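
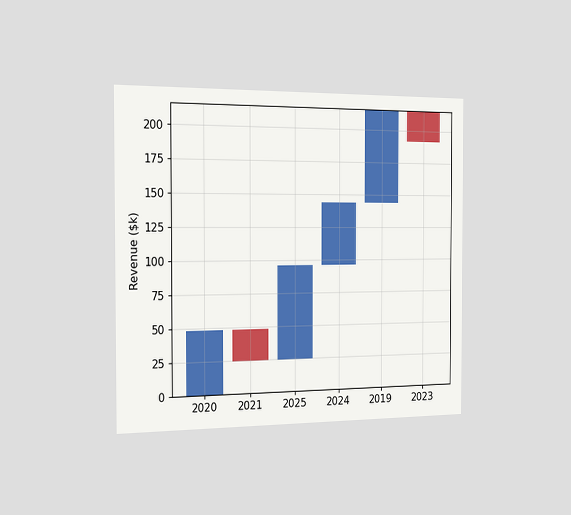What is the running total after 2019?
The chart is viewed slightly from the left. After 2019 the running total reaches $216k.

$216k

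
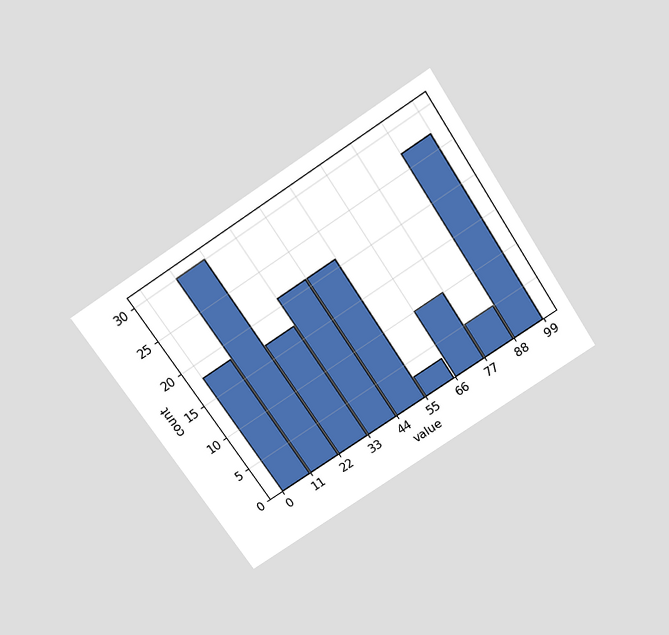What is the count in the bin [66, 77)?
10

The chart is tilted about 33° counter-clockwise and viewed slightly from above. The [66, 77) bin has height 10.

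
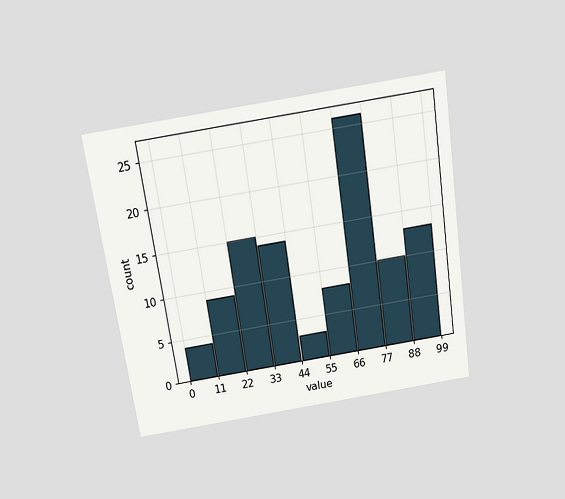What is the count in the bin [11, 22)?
The chart is tilted about 9° counter-clockwise and viewed slightly from above. The [11, 22) bin has height 9.

9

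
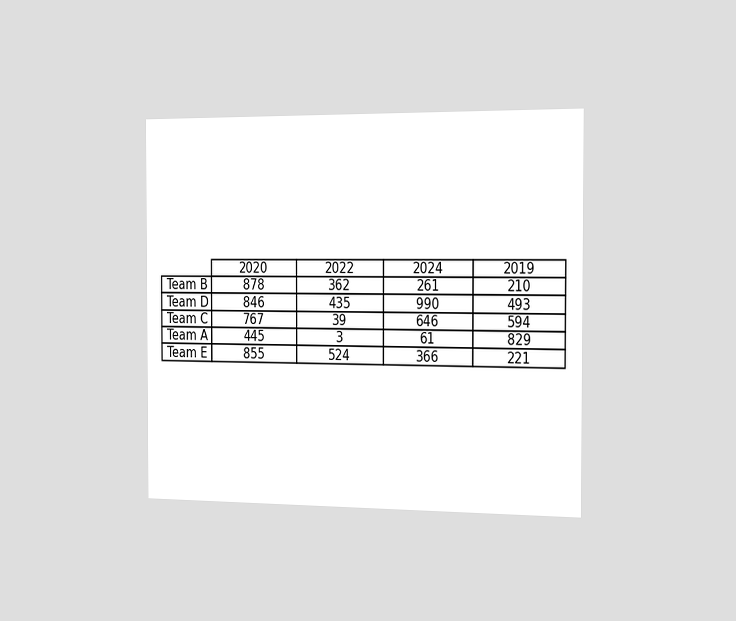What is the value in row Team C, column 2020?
767

The chart is viewed slightly from the right. The (Team C, 2020) cell reads 767.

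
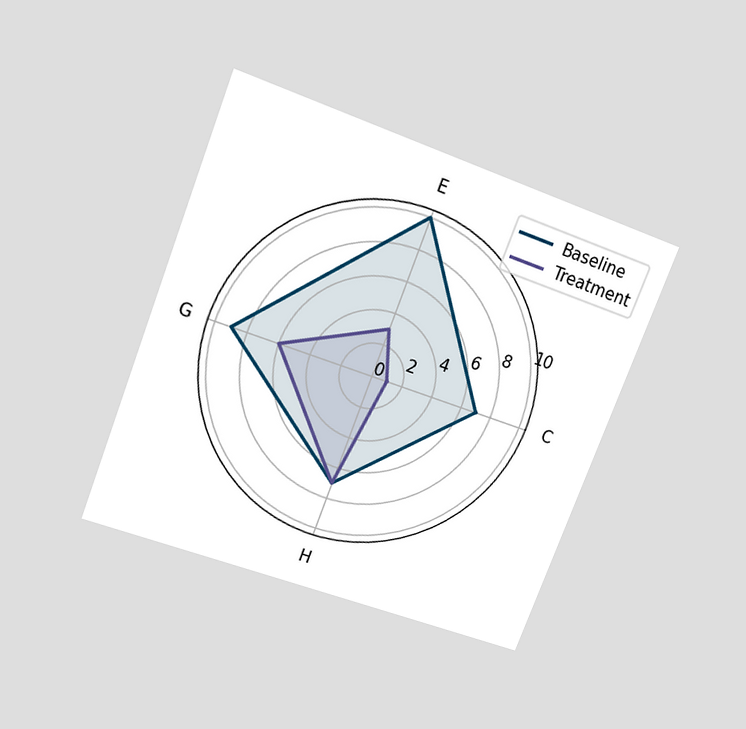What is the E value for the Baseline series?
10

The chart is tilted about 21° clockwise and viewed slightly from above. On the E axis, Baseline reaches 10.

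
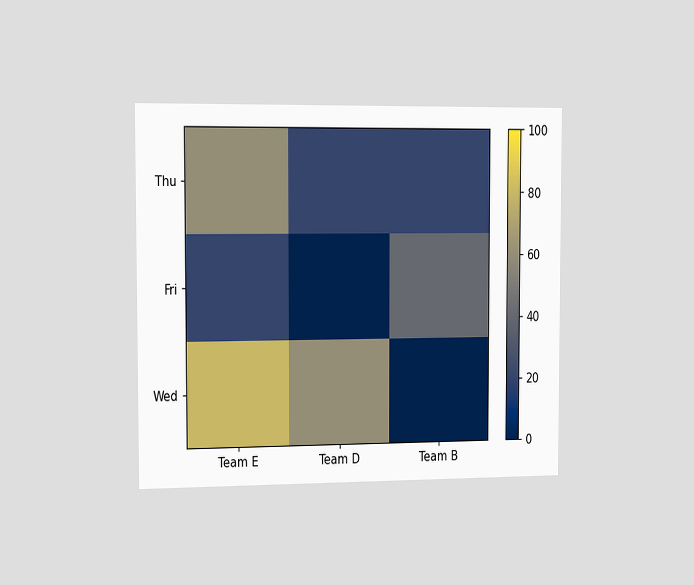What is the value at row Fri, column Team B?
40

The chart is viewed slightly from the left. Matching cell (Fri, Team B) against the colorbar gives 40.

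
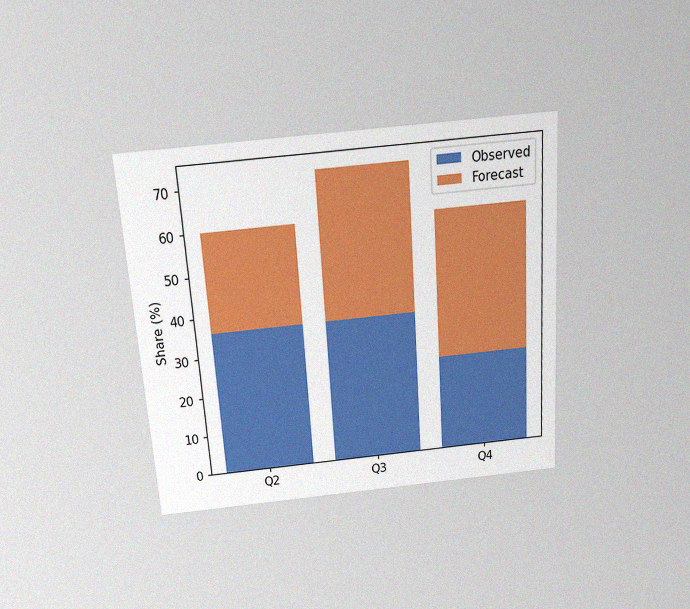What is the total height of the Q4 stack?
60%

The chart is tilted about 4° counter-clockwise and viewed slightly from above, with some photo noise. The Q4 stack's top reaches 60% on the y-axis.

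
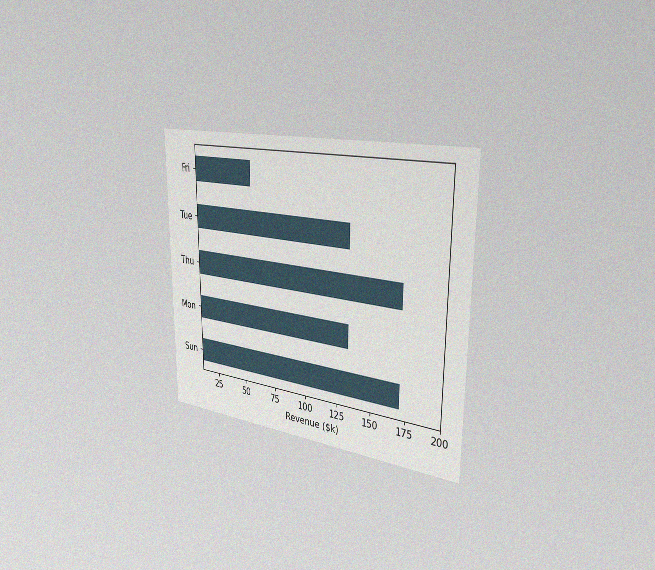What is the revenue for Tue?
$133k

The chart is viewed slightly from the right, with some photo noise. Reading along the chart's x-axis, the Tue bar reaches $133k.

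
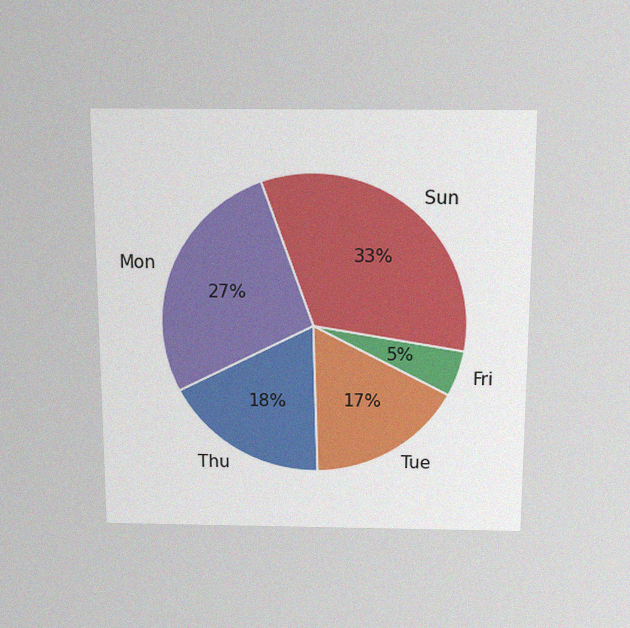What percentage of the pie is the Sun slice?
33%

The chart is viewed slightly from above, with some photo noise. The Sun slice takes up 33% of the pie.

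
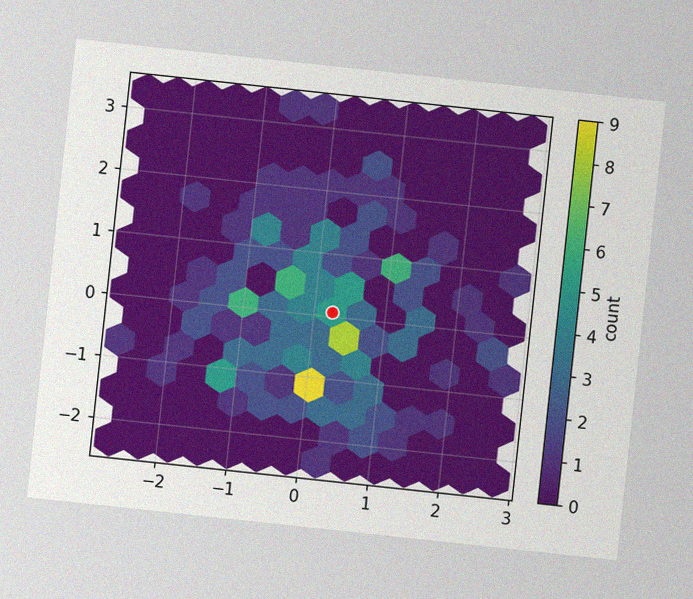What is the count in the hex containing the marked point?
5

The chart is tilted about 6° clockwise, with some photo noise. The marked hex reads 5 on the colorbar.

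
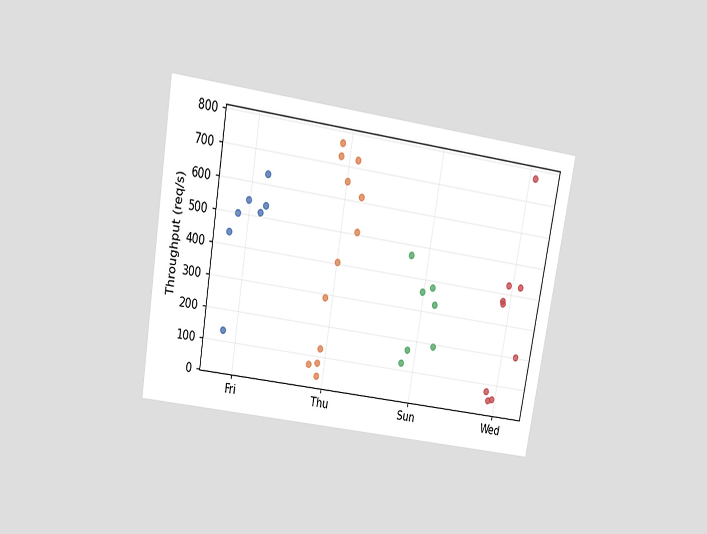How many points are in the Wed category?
The chart is tilted about 10° clockwise and viewed slightly from above. Counting the markers in the Wed column gives 9.

9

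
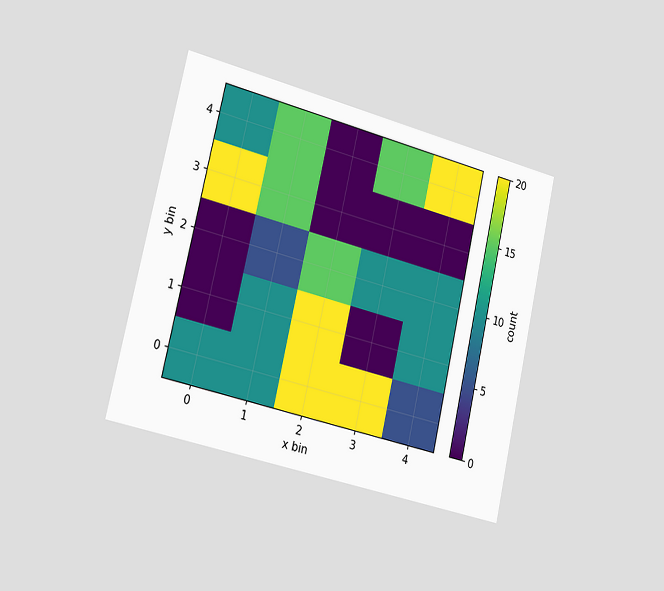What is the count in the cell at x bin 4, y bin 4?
20

The chart is tilted about 13° clockwise and viewed slightly from the left. Matching the cell (4, 4) against the colorbar gives 20.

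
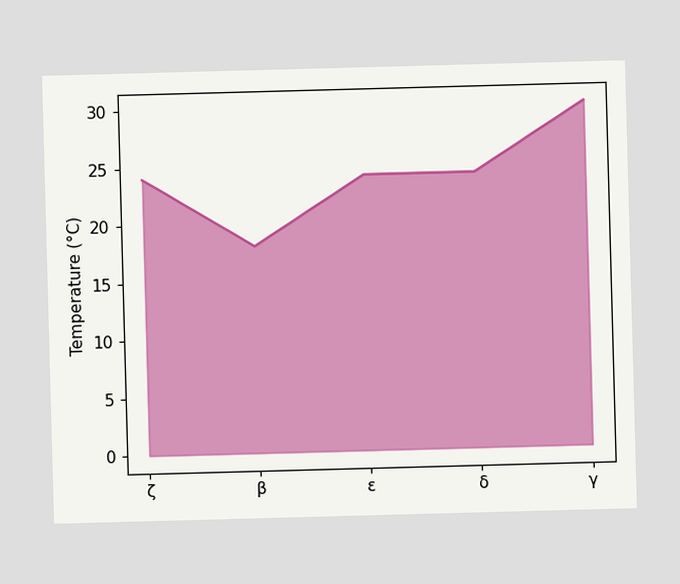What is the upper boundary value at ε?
24°C

At ε the upper boundary is at 24°C.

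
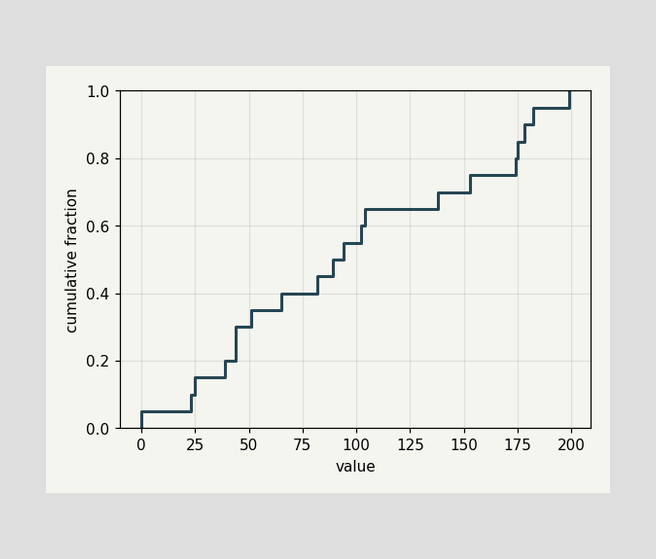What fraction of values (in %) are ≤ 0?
5%

At x=0 the ECDF step is at 5%.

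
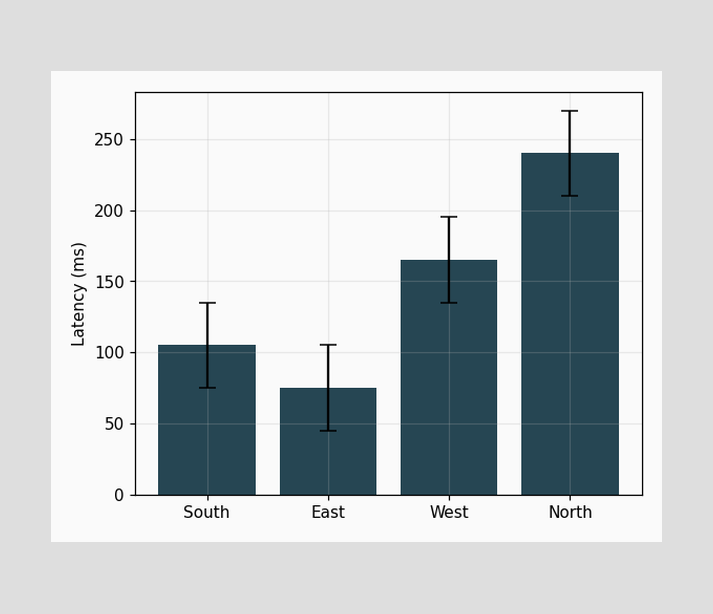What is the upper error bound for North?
270ms

The North bar's upper whisker reaches 270ms.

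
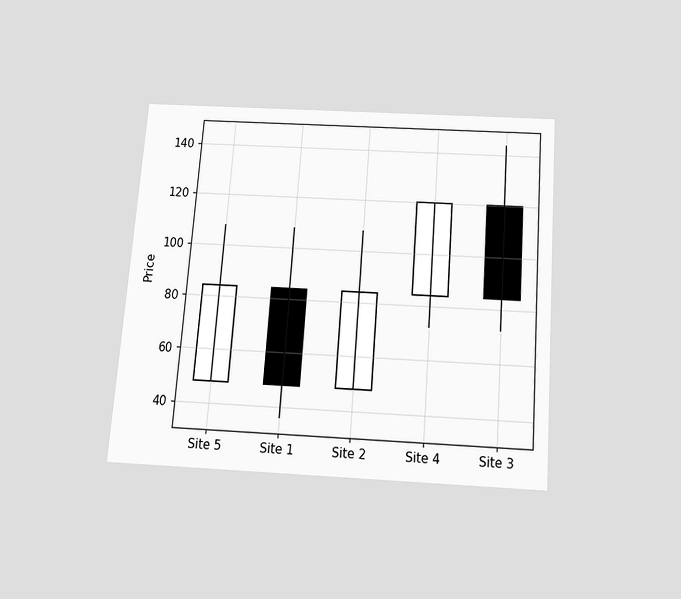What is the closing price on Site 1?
48

The chart is tilted about 4° clockwise and viewed slightly from below. The Site 1 candle closes at 48.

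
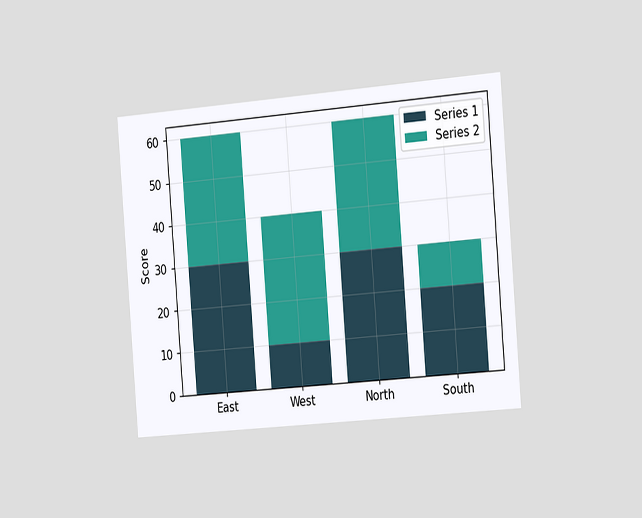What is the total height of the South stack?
30

The chart is tilted about 5° counter-clockwise and viewed slightly from the right. The South stack's top reaches 30 on the y-axis.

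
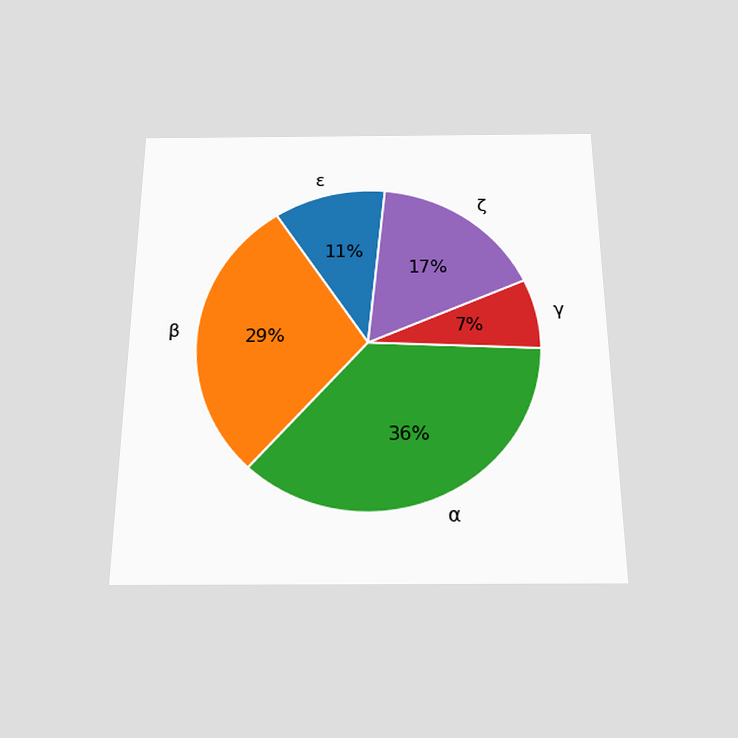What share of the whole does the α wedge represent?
The chart is viewed slightly from below. The α slice takes up 36% of the pie.

36%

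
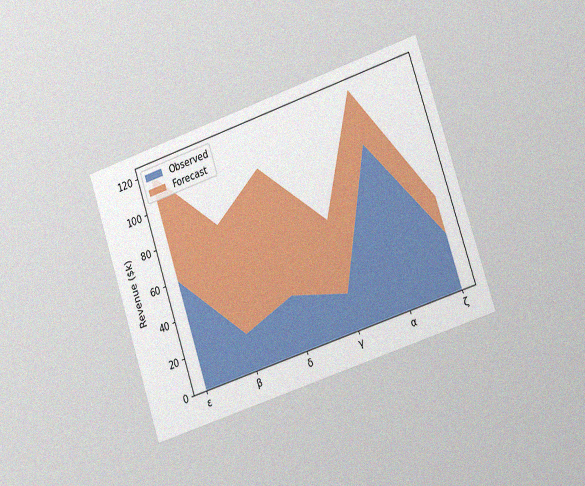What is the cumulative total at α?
The chart is tilted about 18° counter-clockwise and viewed slightly from the right, with some photo noise. The stacked total at α reaches $120k.

$120k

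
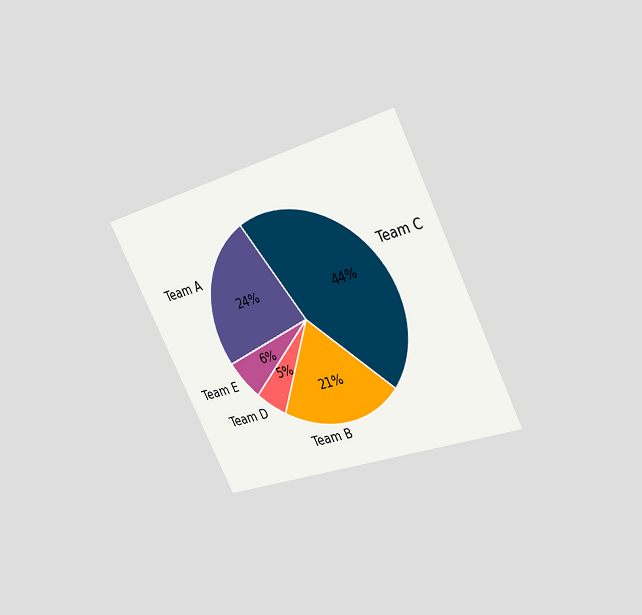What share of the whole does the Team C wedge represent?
44%

The chart is tilted about 27° counter-clockwise and viewed at a slight angle. The Team C slice takes up 44% of the pie.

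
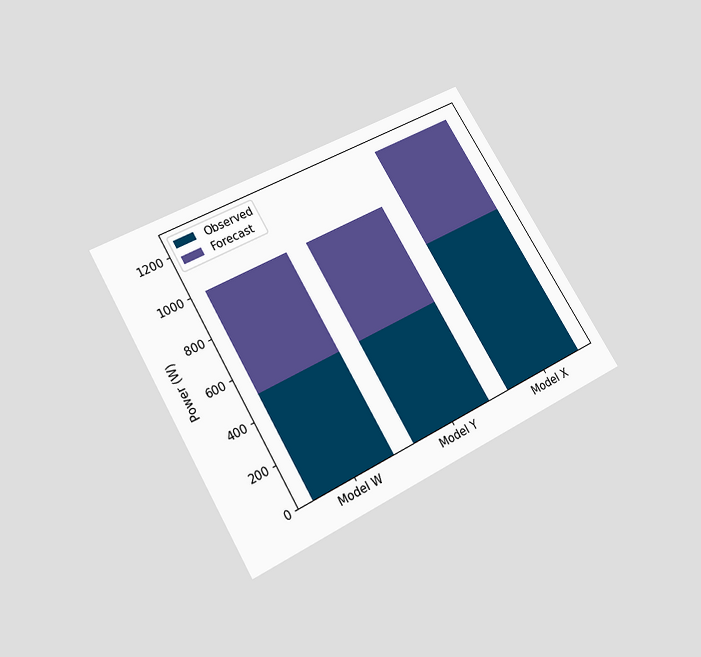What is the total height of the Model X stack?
The chart is tilted about 30° counter-clockwise and viewed slightly from below. The Model X stack's top reaches 1250W on the y-axis.

1250W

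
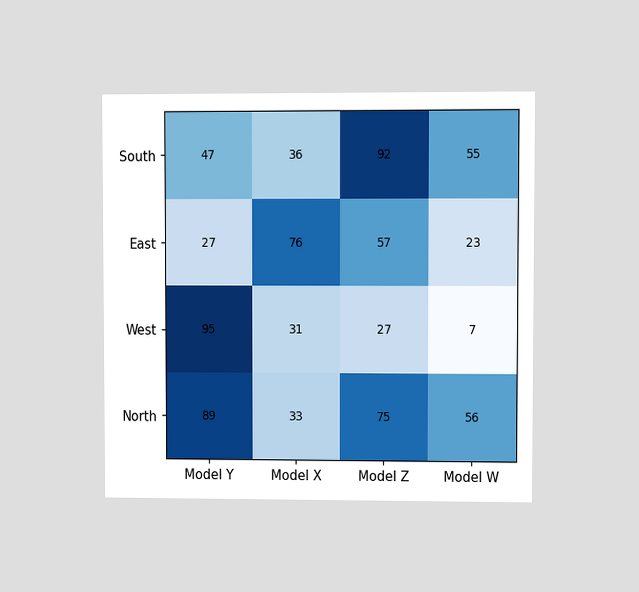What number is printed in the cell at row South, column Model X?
The chart is viewed at a slight angle. The (South, Model X) cell reads 36.

36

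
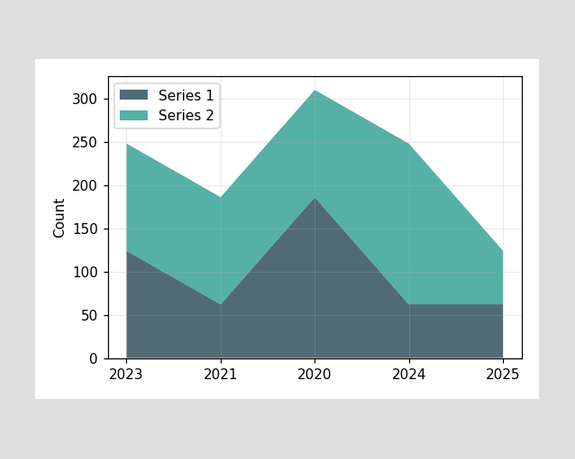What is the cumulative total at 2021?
The stacked total at 2021 reaches 186.

186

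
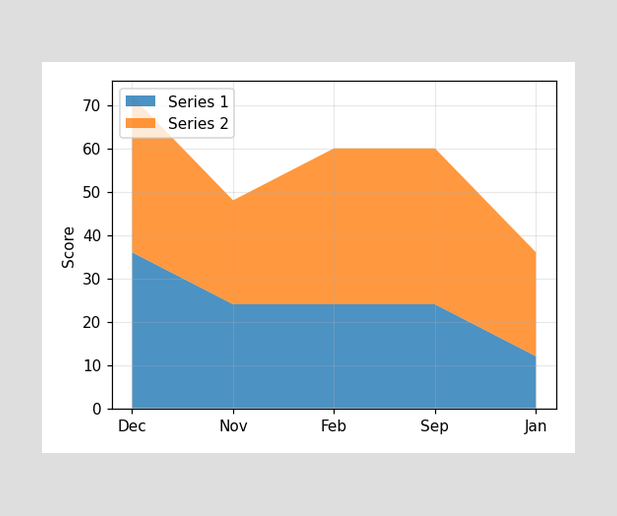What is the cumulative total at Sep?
60

The stacked total at Sep reaches 60.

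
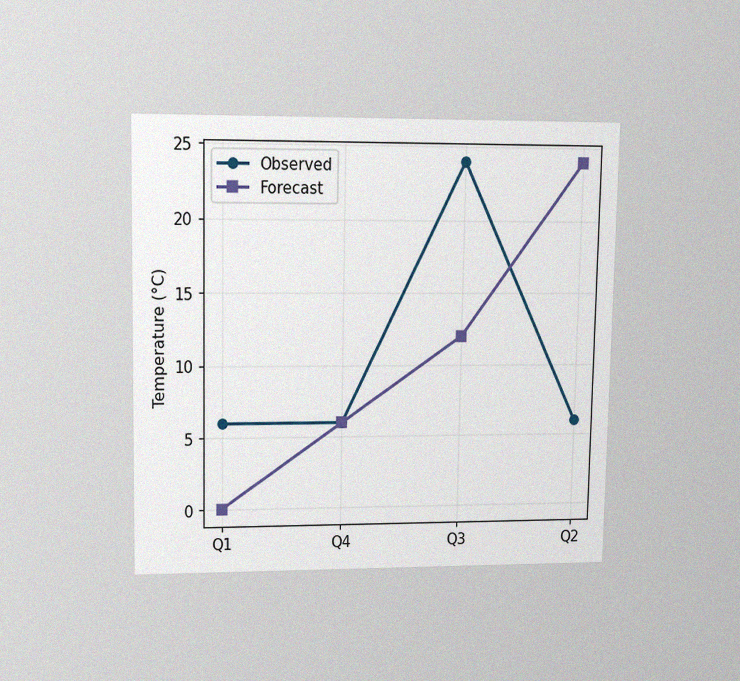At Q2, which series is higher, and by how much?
The chart is viewed at a slight angle, with some photo noise. At Q2, Forecast sits above the other line by 18°C.

Forecast, by 18°C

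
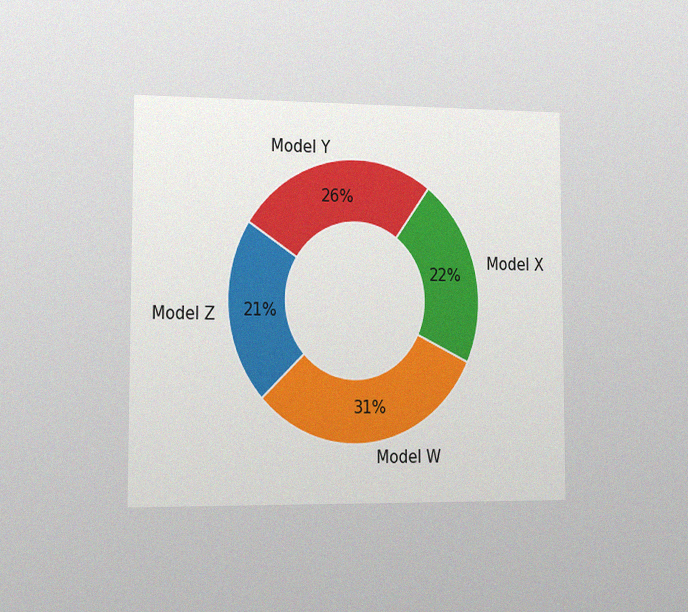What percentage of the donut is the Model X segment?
22%

The chart is viewed slightly from the left, with some photo noise. The Model X segment takes up 22% of the ring.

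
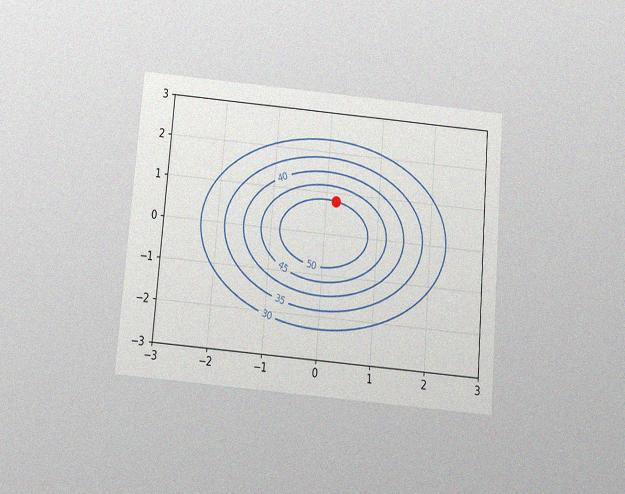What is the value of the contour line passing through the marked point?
50

The chart is tilted about 5° clockwise and viewed slightly from below, with some photo noise. The marked point sits on the contour labelled 50.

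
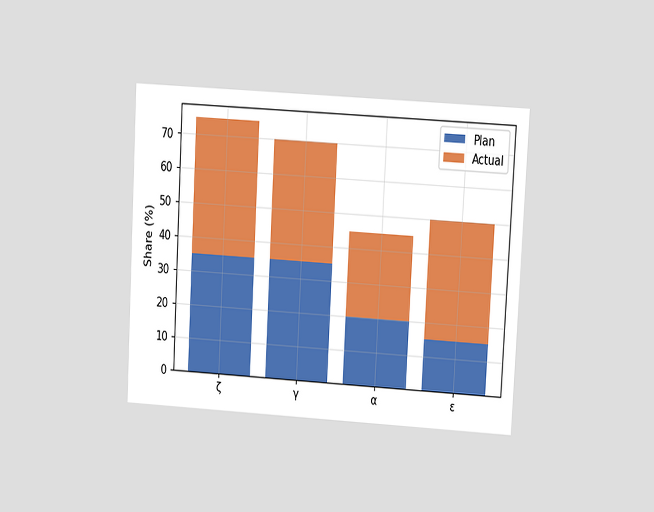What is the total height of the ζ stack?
The chart is tilted about 3° clockwise and viewed at a slight angle. The ζ stack's top reaches 75% on the y-axis.

75%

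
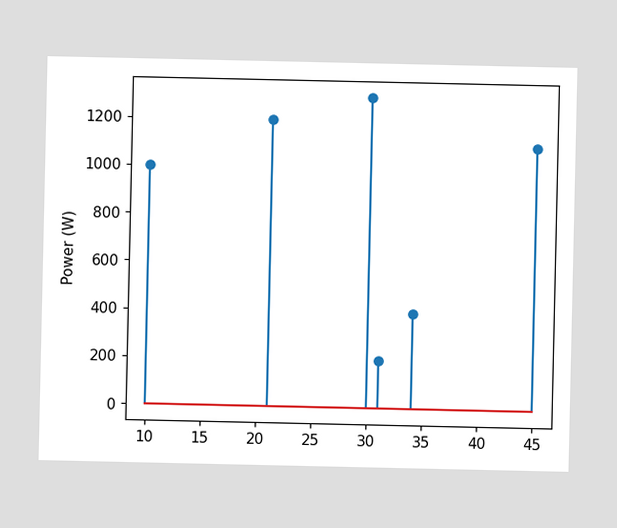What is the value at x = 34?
The stem at x=34 reaches 400W.

400W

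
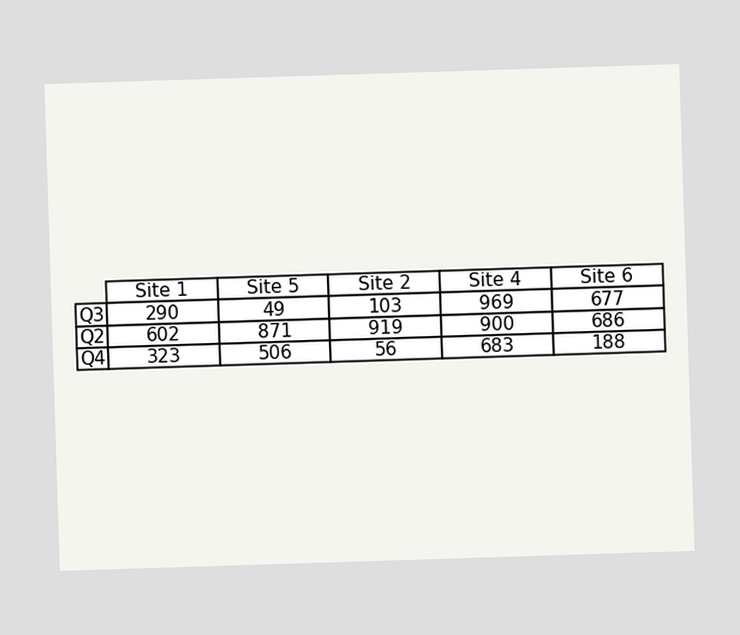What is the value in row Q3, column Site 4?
969

The (Q3, Site 4) cell reads 969.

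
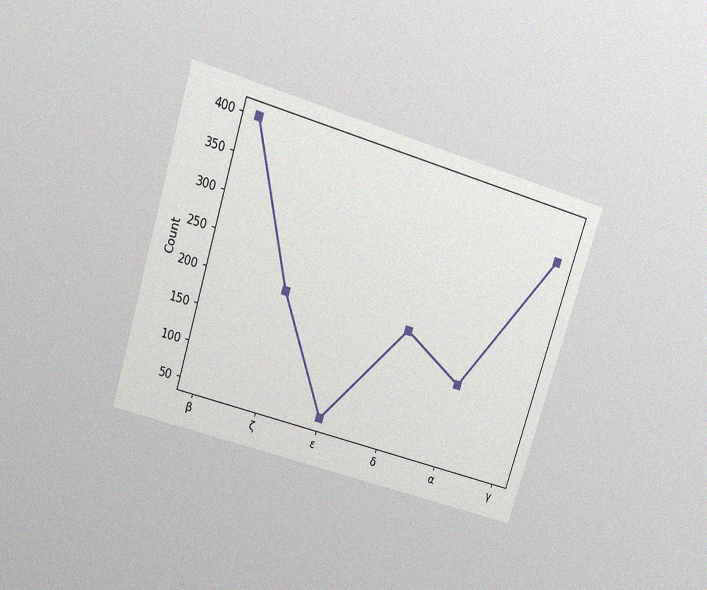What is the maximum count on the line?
400

The chart is tilted about 17° clockwise and viewed slightly from above, with some photo noise. The highest point is at β, and reading across to the y-axis gives 400.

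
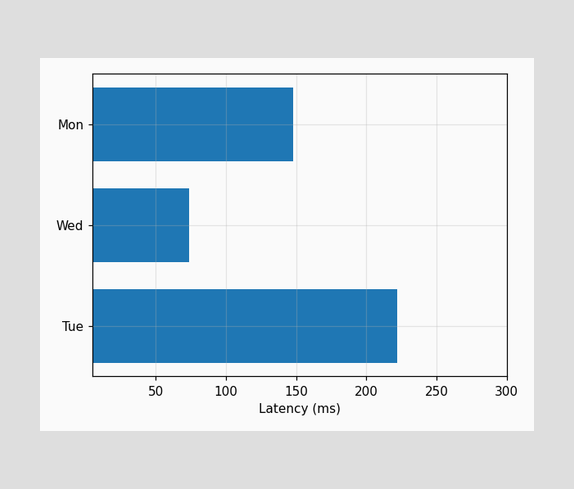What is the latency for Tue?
222ms

Reading along the chart's x-axis, the Tue bar reaches 222ms.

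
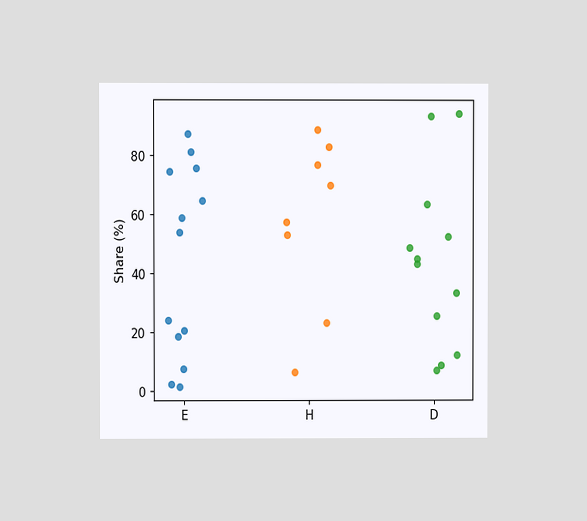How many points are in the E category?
13

The chart is viewed at a slight angle. Counting the markers in the E column gives 13.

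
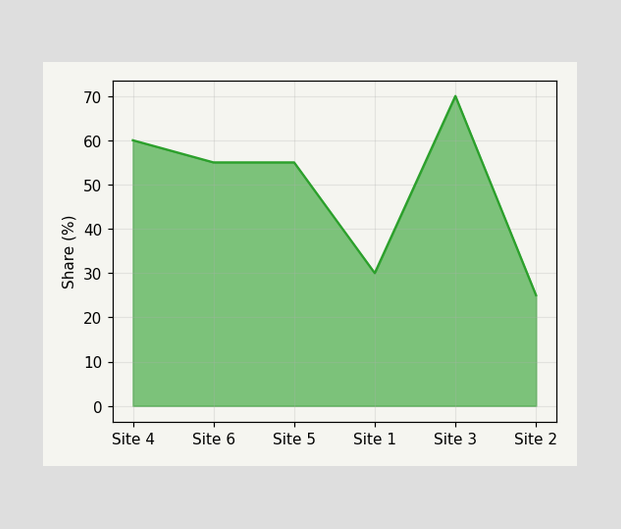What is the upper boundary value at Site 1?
At Site 1 the upper boundary is at 30%.

30%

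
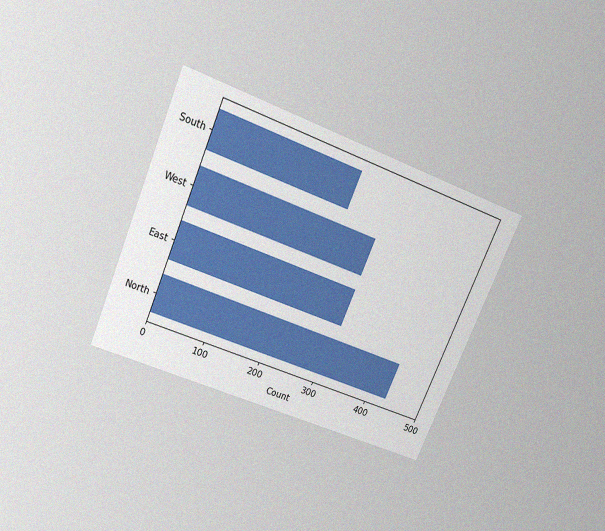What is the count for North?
The chart is tilted about 23° clockwise and viewed slightly from above, with some photo noise. Reading along the chart's x-axis, the North bar reaches 434.

434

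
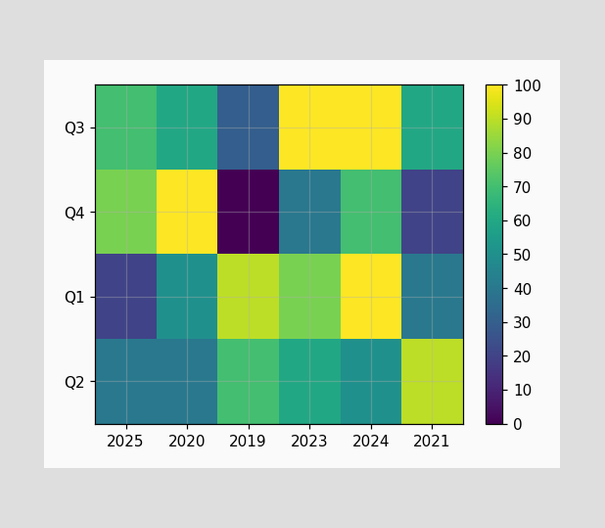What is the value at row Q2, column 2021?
90

Matching cell (Q2, 2021) against the colorbar gives 90.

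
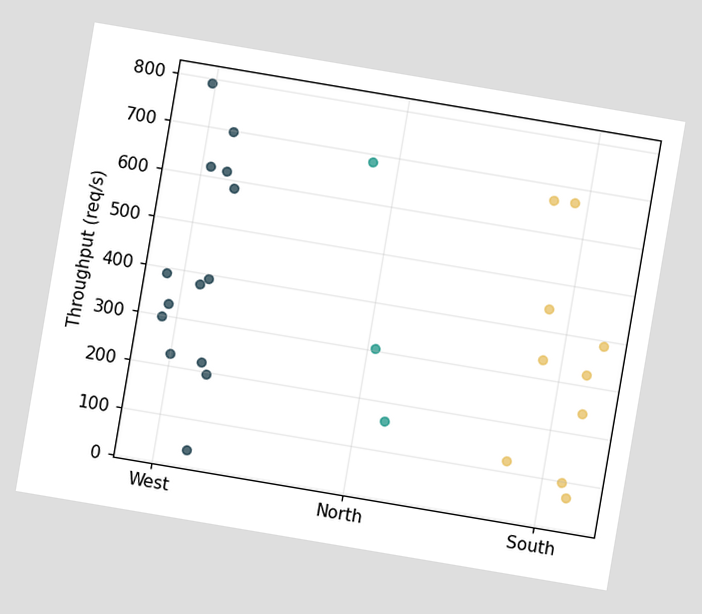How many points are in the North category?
The chart is tilted about 10° clockwise. Counting the markers in the North column gives 3.

3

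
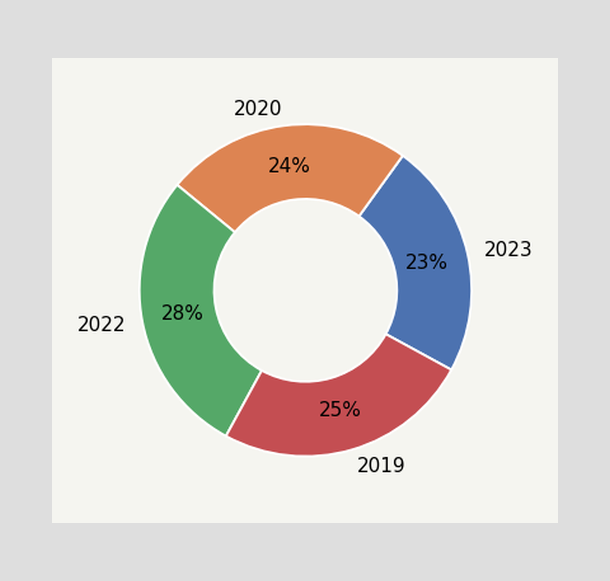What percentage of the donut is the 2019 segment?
25%

The 2019 segment takes up 25% of the ring.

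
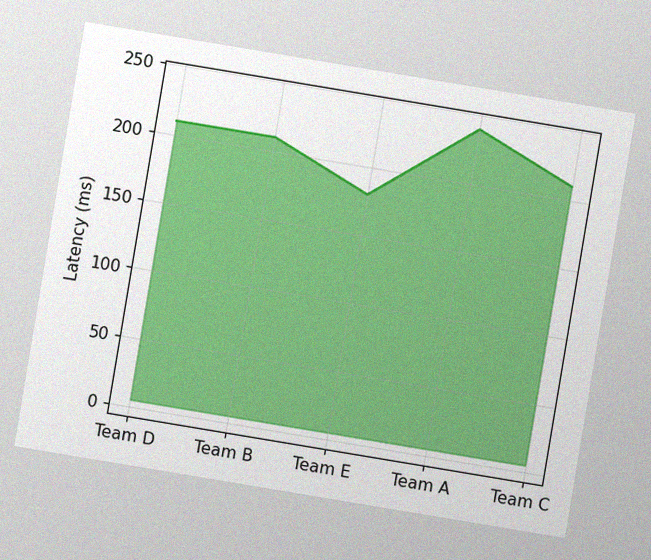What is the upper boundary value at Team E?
The chart is tilted about 9° clockwise, with some photo noise. At Team E the upper boundary is at 180ms.

180ms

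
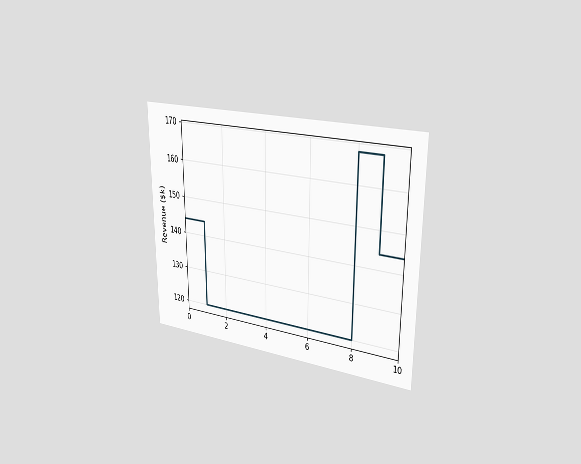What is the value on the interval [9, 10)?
The chart is viewed slightly from the right. On [9, 10) the step sits at $144k.

$144k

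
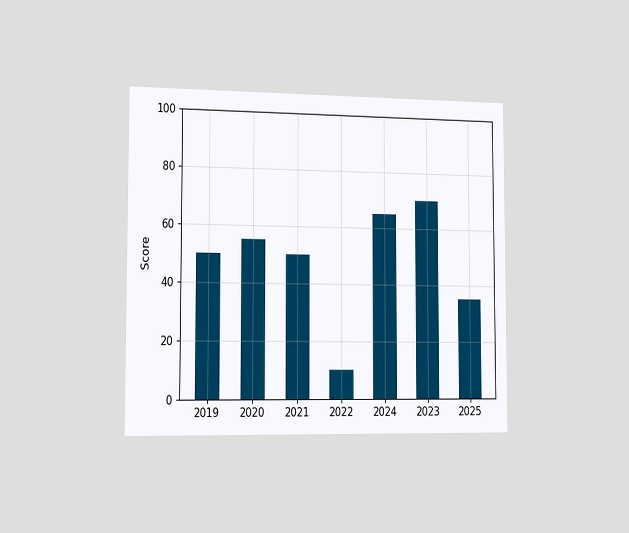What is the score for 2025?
35

The chart is viewed slightly from the left. Reading along the chart's y-axis, the 2025 bar reaches 35.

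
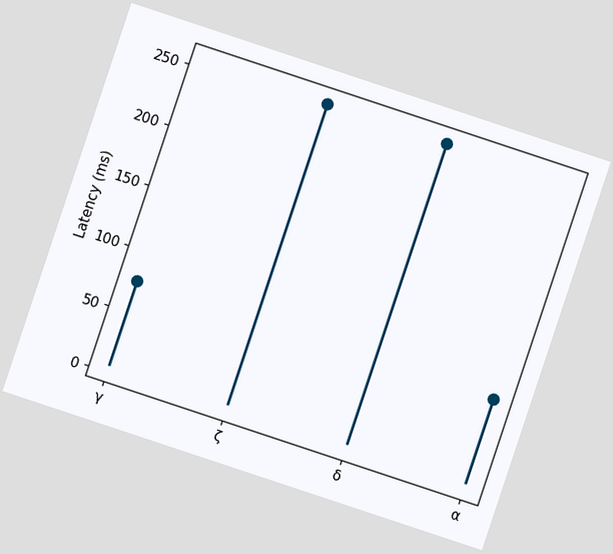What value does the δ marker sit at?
255ms

The chart is tilted about 18° clockwise. The δ marker sits at 255ms.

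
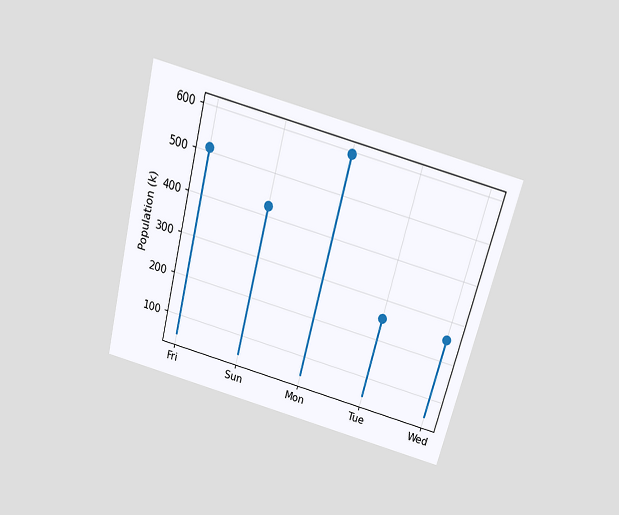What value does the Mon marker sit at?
The chart is tilted about 15° clockwise and viewed slightly from above. The Mon marker sits at 595k.

595k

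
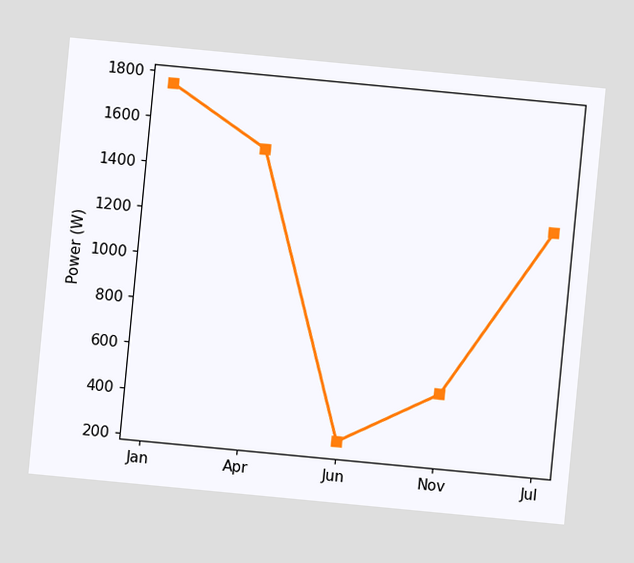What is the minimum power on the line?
250W

The chart is tilted about 5° clockwise. The lowest point is at Jun, and reading across to the y-axis gives 250W.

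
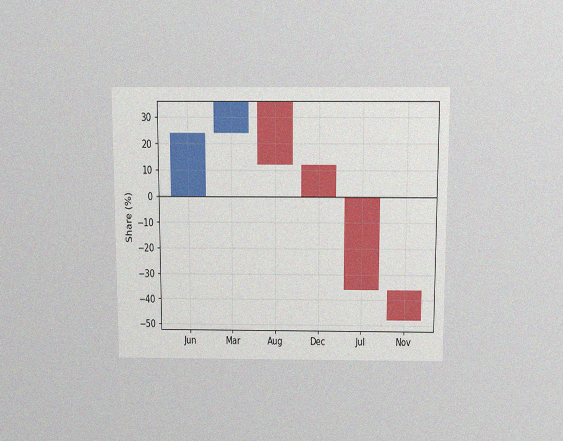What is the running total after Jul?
The chart is viewed slightly from above, with some photo noise. After Jul the running total reaches -36%.

-36%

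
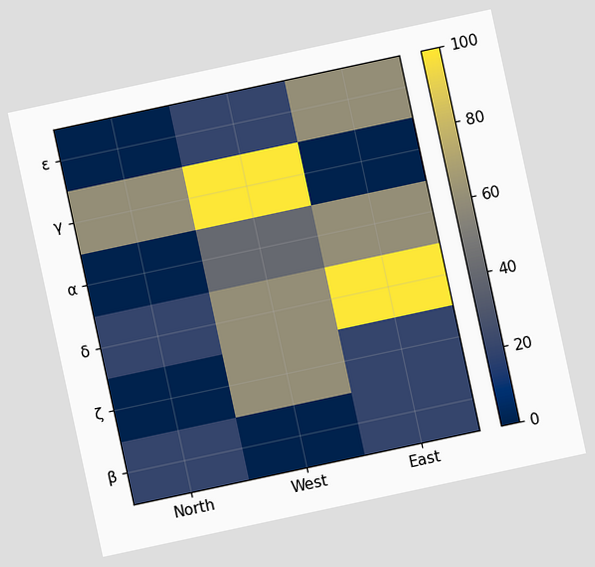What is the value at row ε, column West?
The chart is tilted about 12° counter-clockwise. Matching cell (ε, West) against the colorbar gives 20.

20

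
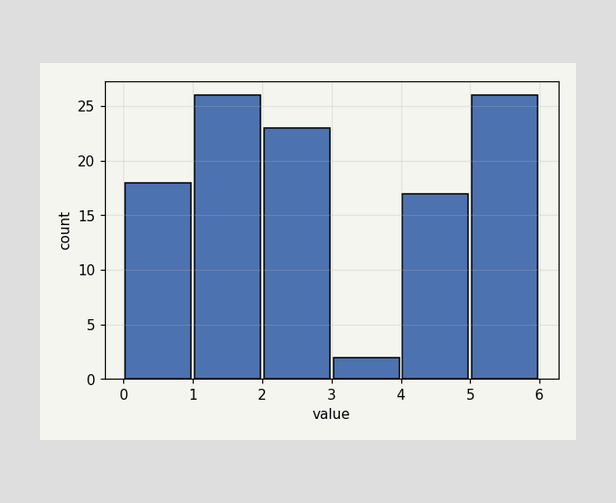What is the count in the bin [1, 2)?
The [1, 2) bin has height 26.

26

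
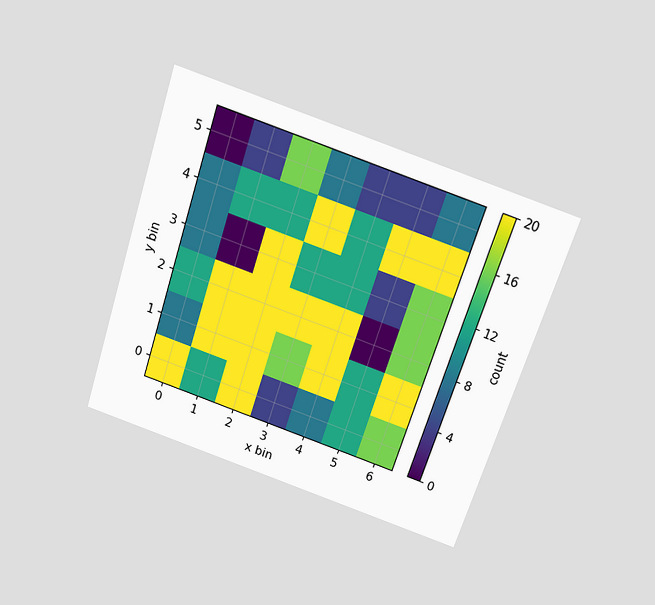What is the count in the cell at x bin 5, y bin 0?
The chart is tilted about 18° clockwise and viewed slightly from above. Matching the cell (5, 0) against the colorbar gives 12.

12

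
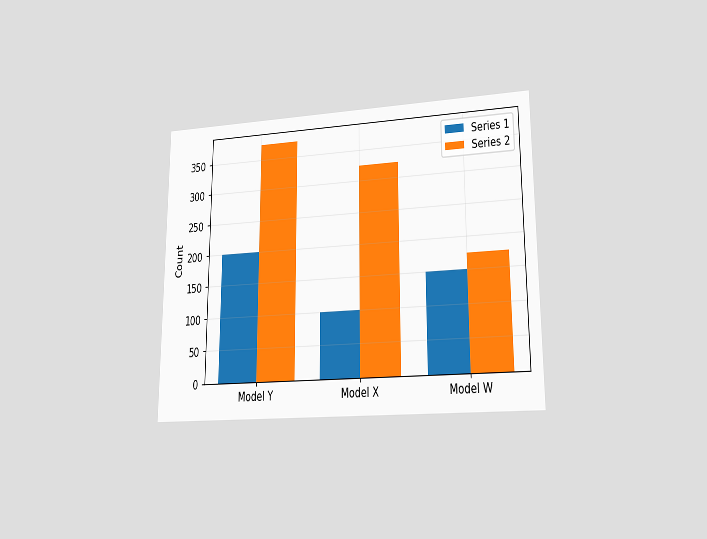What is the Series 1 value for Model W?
The chart is viewed at a slight angle. The Series 1 bar at Model W reaches 150 on the y-axis.

150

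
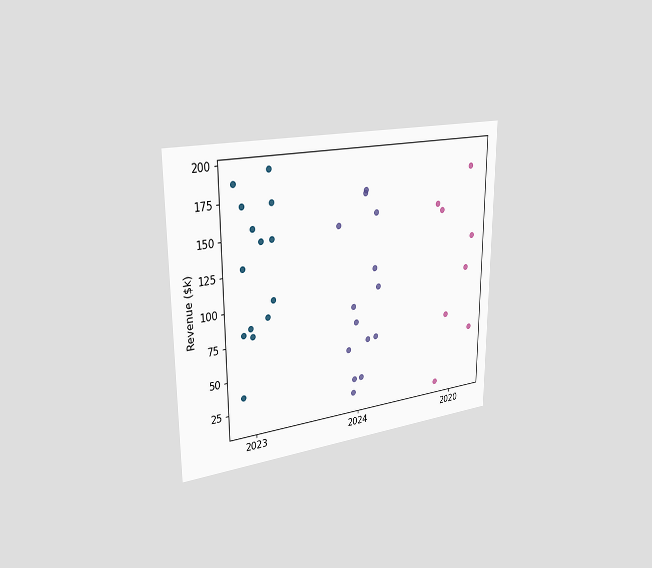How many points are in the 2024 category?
14

The chart is viewed slightly from the left. Counting the markers in the 2024 column gives 14.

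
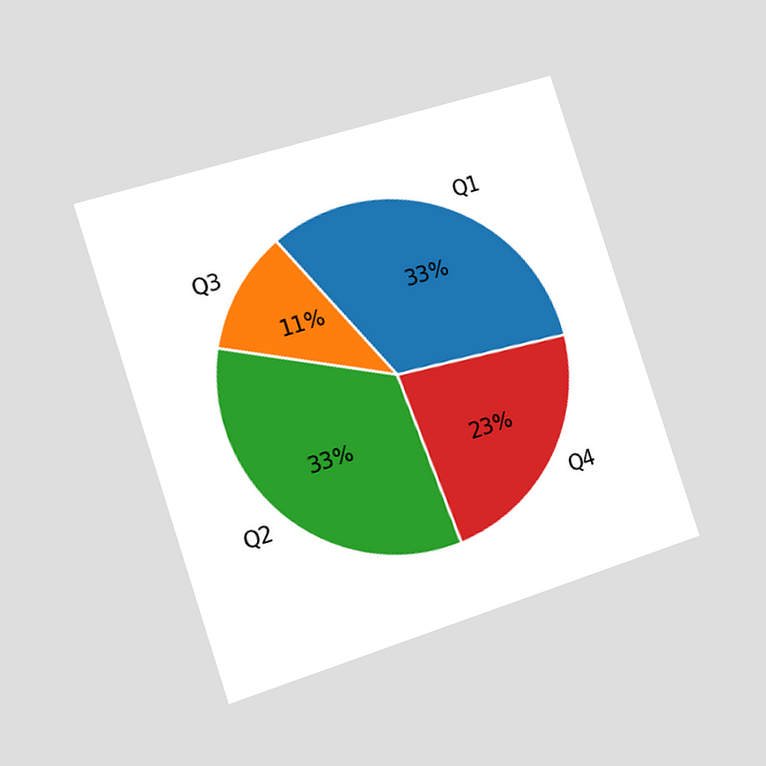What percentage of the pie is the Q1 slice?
33%

The chart is tilted about 18° counter-clockwise and viewed slightly from the left. The Q1 slice takes up 33% of the pie.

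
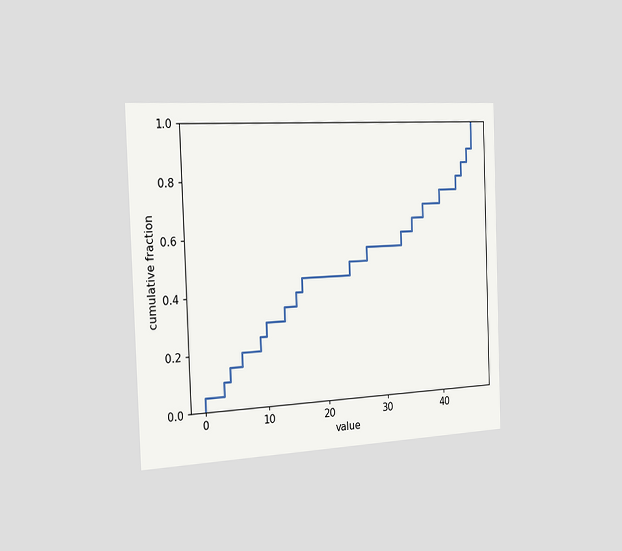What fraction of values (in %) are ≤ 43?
The chart is tilted about 2° counter-clockwise and viewed slightly from the left. At x=43 the ECDF step is at 80%.

80%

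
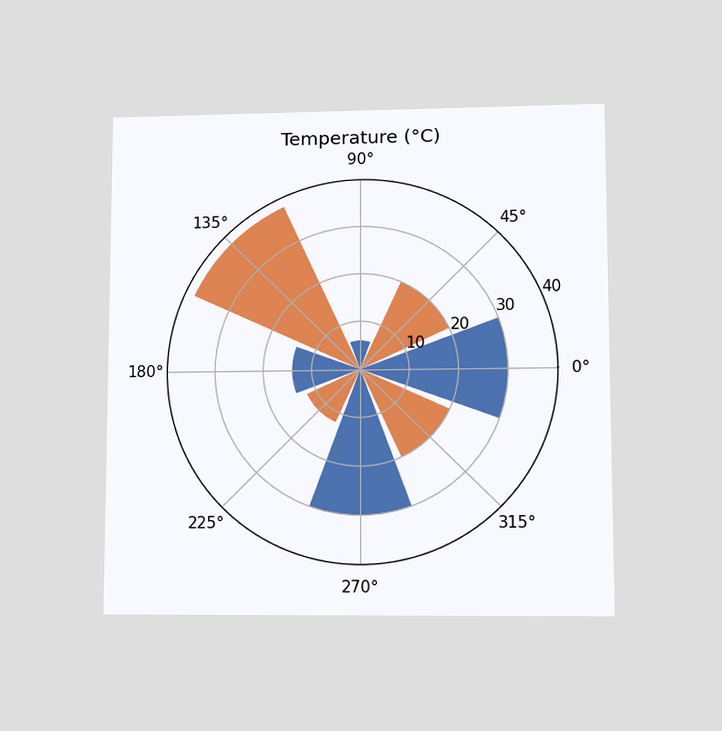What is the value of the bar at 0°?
30°C

The chart is viewed at a slight angle. The bar at 0° reaches 30°C on the radial axis.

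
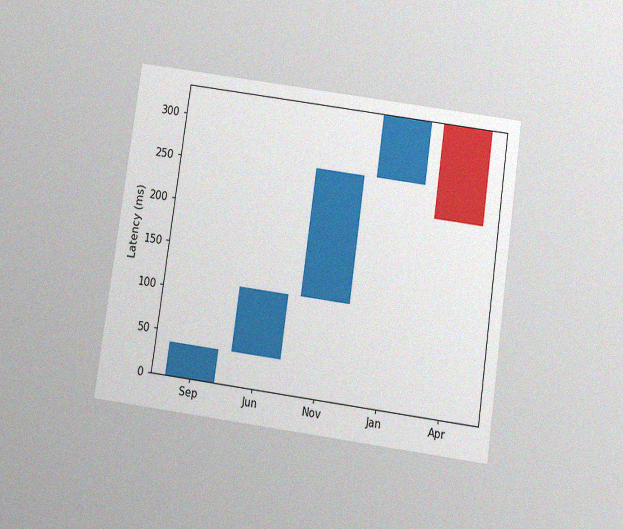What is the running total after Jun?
111ms

The chart is tilted about 8° clockwise and viewed slightly from below, with some photo noise. After Jun the running total reaches 111ms.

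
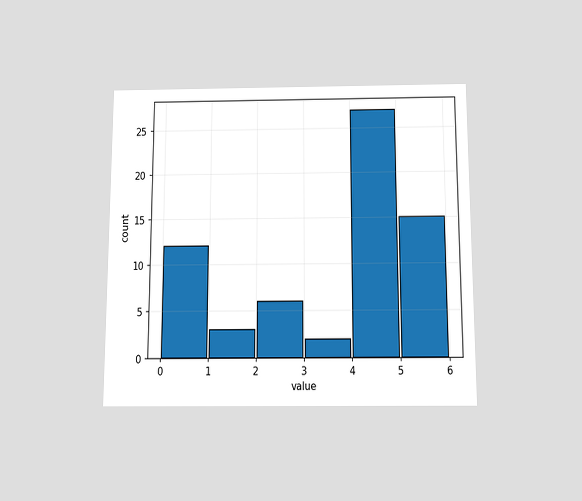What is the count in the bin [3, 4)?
2

The chart is viewed slightly from below. The [3, 4) bin has height 2.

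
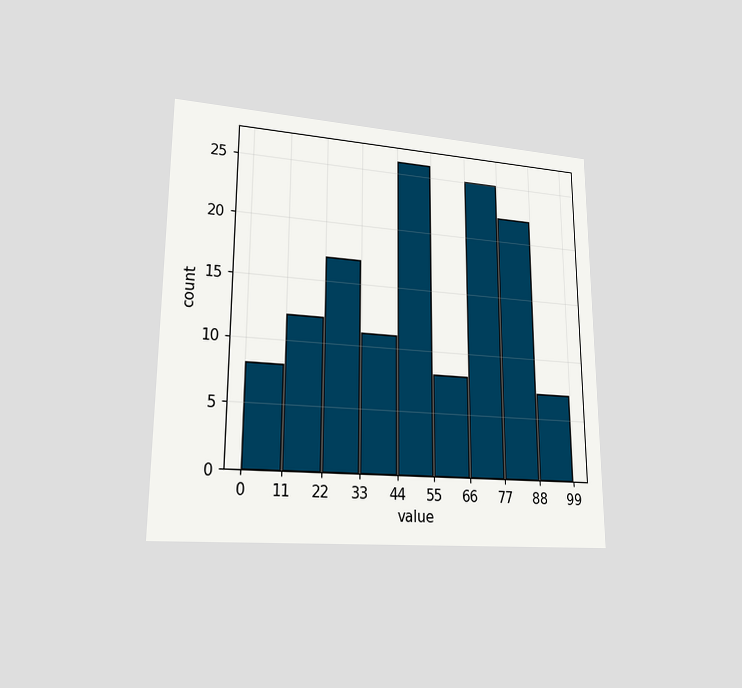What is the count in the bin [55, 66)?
The chart is viewed at a slight angle. The [55, 66) bin has height 8.

8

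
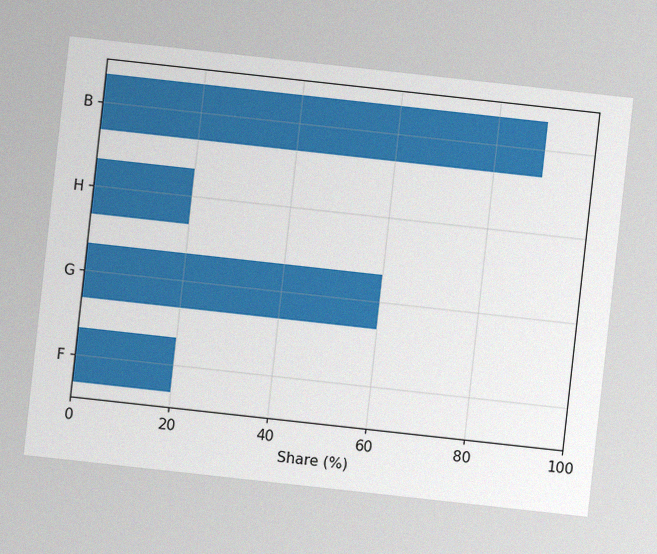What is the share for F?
20%

The chart is tilted about 6° clockwise, with some photo noise. Reading along the chart's x-axis, the F bar reaches 20%.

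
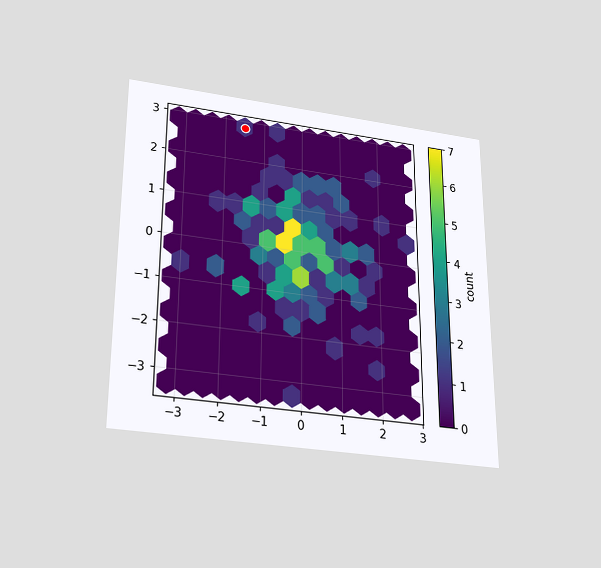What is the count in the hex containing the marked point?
1

The chart is viewed slightly from below. The marked hex reads 1 on the colorbar.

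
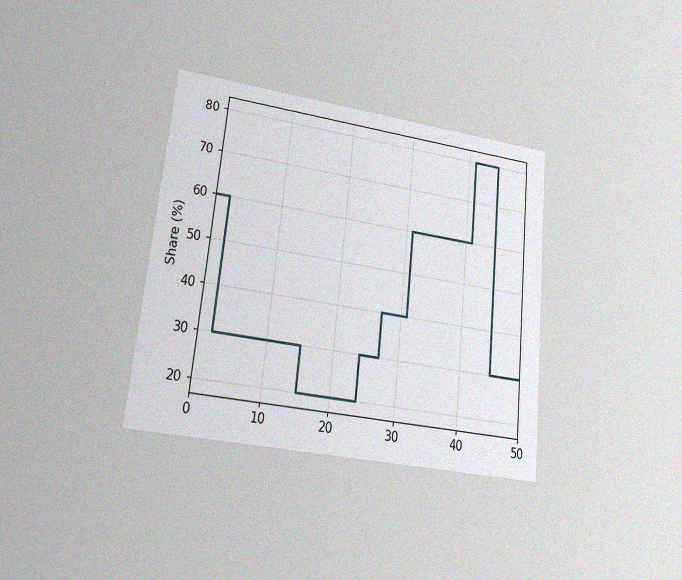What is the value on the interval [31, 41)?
The chart is tilted about 6° clockwise and viewed at a slight angle, with some photo noise. On [31, 41) the step sits at 60%.

60%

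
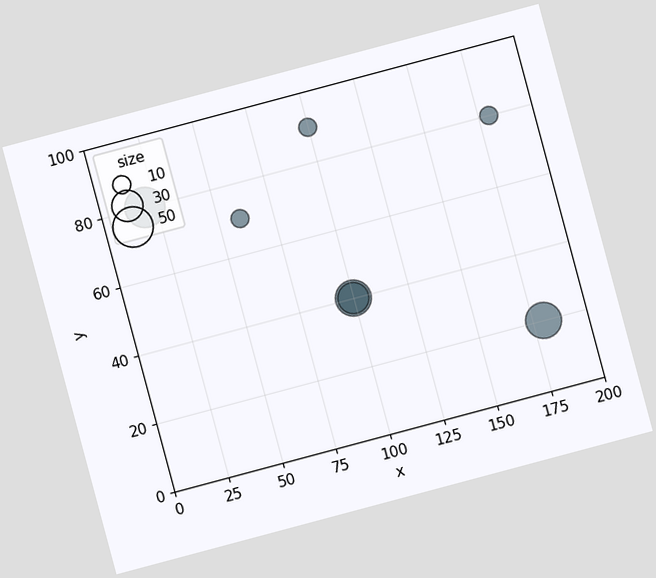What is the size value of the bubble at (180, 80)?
The chart is tilted about 15° counter-clockwise. Matching the bubble at (180, 80) against the size legend gives 10.

10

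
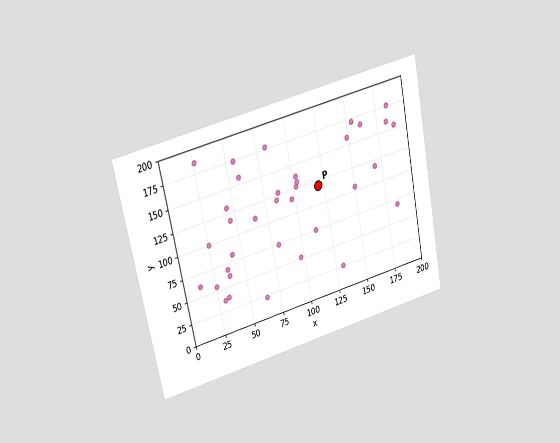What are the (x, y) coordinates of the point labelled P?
The chart is tilted about 11° counter-clockwise and viewed at a slight angle. Following the gridlines from P to each axis, P sits at (120, 120).

(120, 120)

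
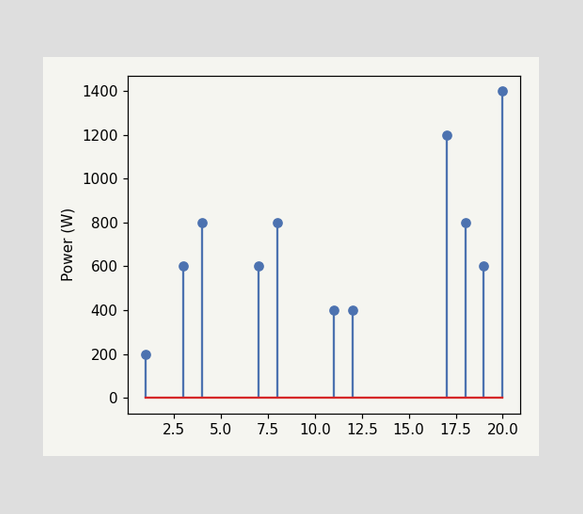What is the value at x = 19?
600W

The stem at x=19 reaches 600W.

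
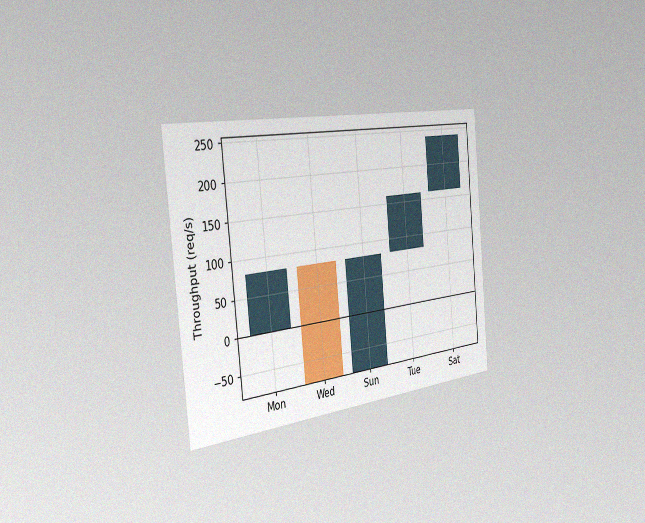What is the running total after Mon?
80req/s

The chart is tilted about 5° counter-clockwise and viewed slightly from the left, with some photo noise. After Mon the running total reaches 80req/s.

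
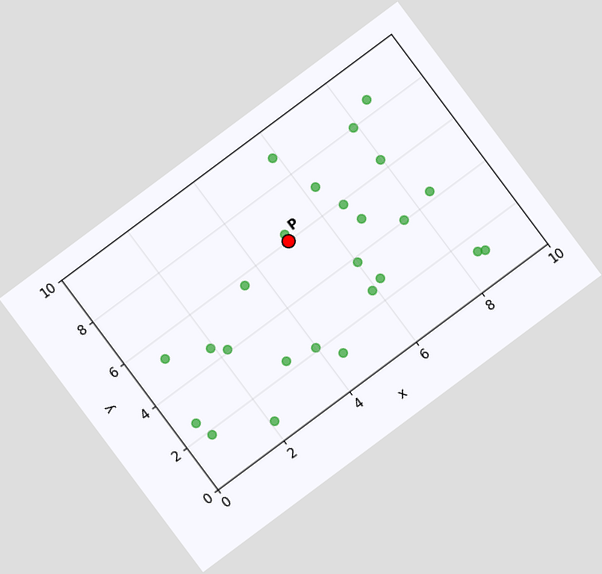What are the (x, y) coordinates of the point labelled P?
The chart is tilted about 37° counter-clockwise. Following the gridlines from P to each axis, P sits at (5, 6).

(5, 6)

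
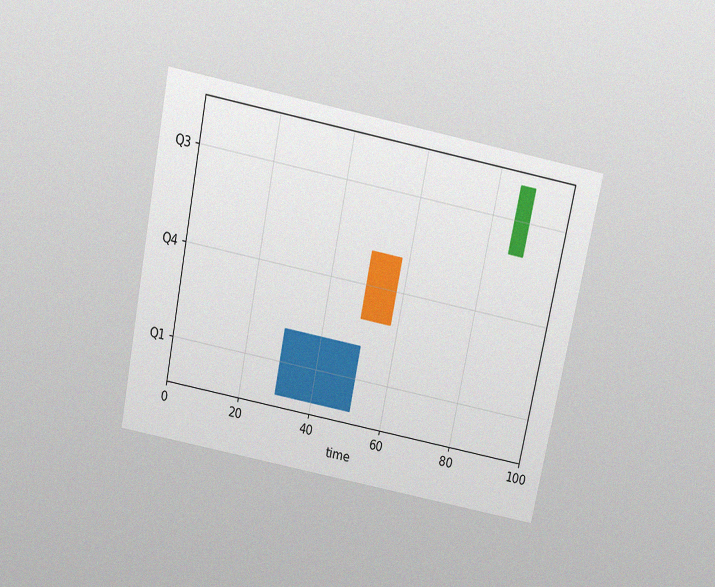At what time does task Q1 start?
30

The chart is tilted about 11° clockwise and viewed slightly from above, with some photo noise. The Q1 bar begins at t=30.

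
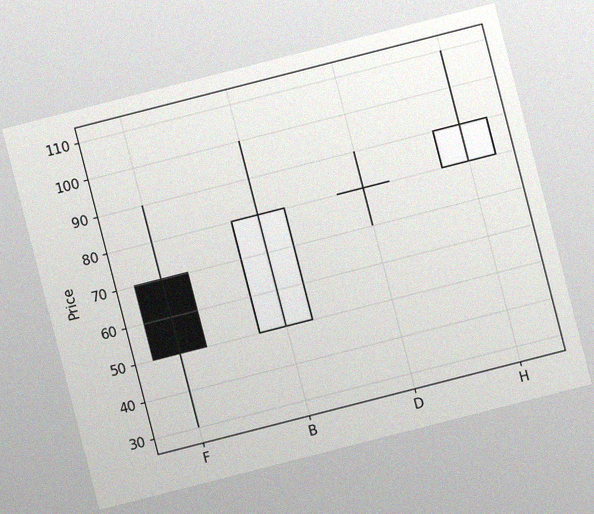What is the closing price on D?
80

The chart is tilted about 14° counter-clockwise, with some photo noise. The D candle closes at 80.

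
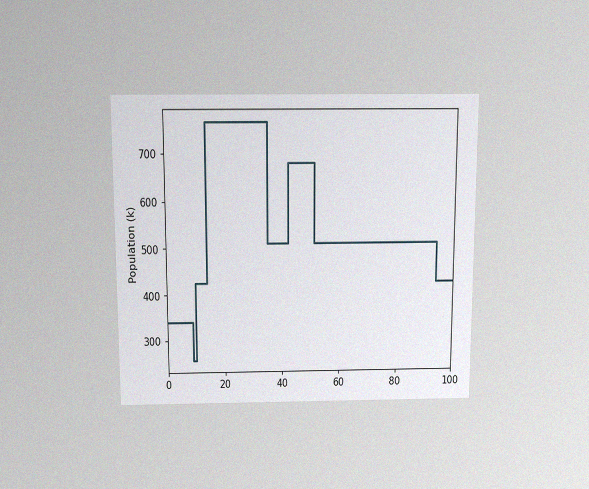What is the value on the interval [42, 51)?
The chart is viewed slightly from above, with some photo noise. On [42, 51) the step sits at 680k.

680k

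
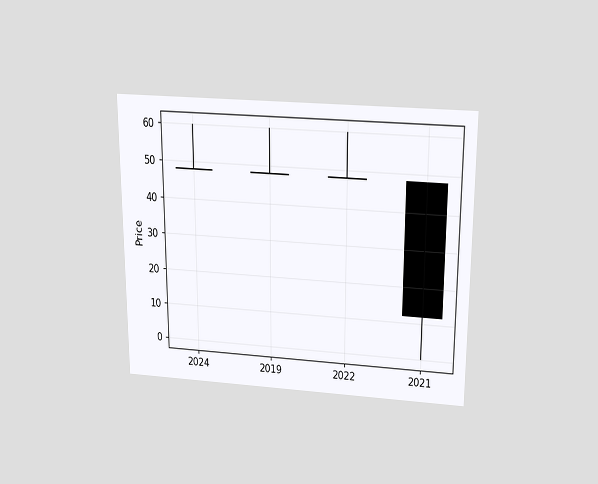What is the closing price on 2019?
48

The chart is viewed slightly from above. The 2019 candle closes at 48.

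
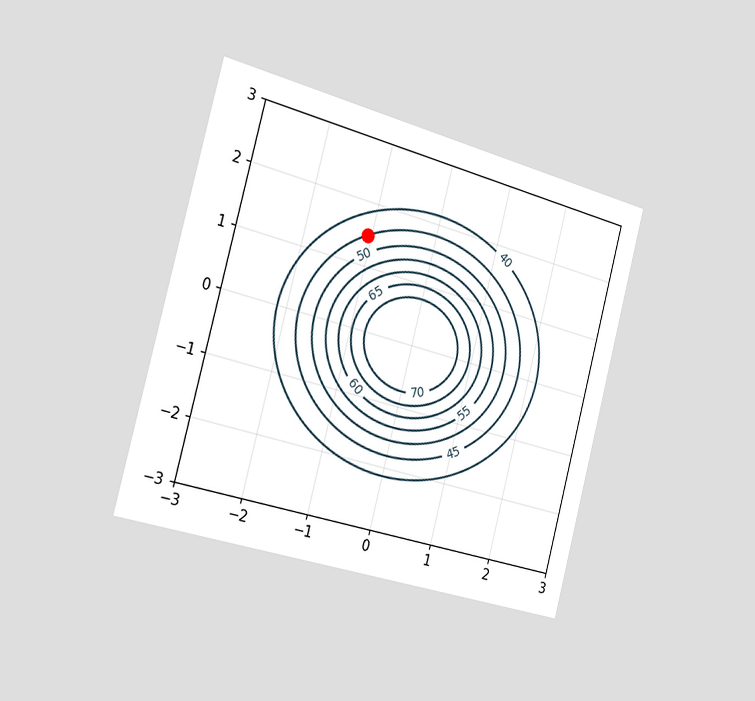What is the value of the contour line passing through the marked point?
45

The chart is tilted about 15° clockwise and viewed slightly from the left. The marked point sits on the contour labelled 45.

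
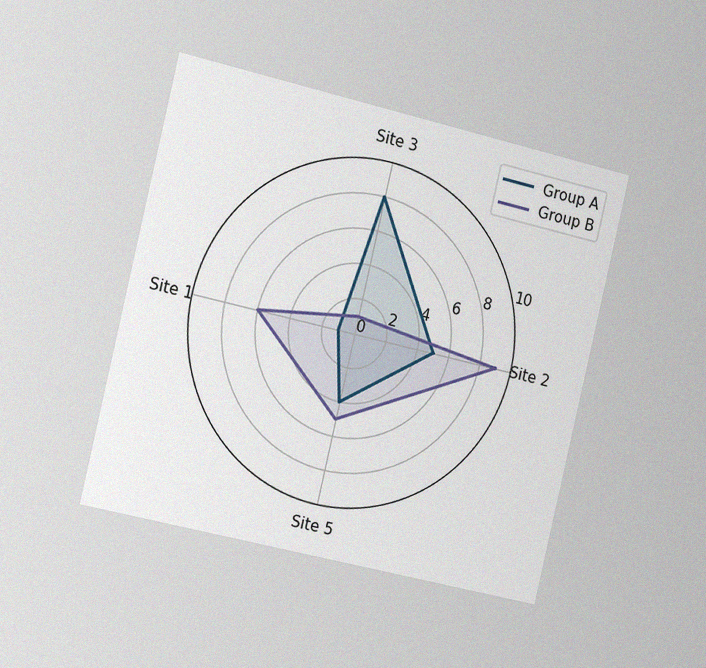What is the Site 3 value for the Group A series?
The chart is tilted about 13° clockwise and viewed slightly from the left, with some photo noise. On the Site 3 axis, Group A reaches 8.

8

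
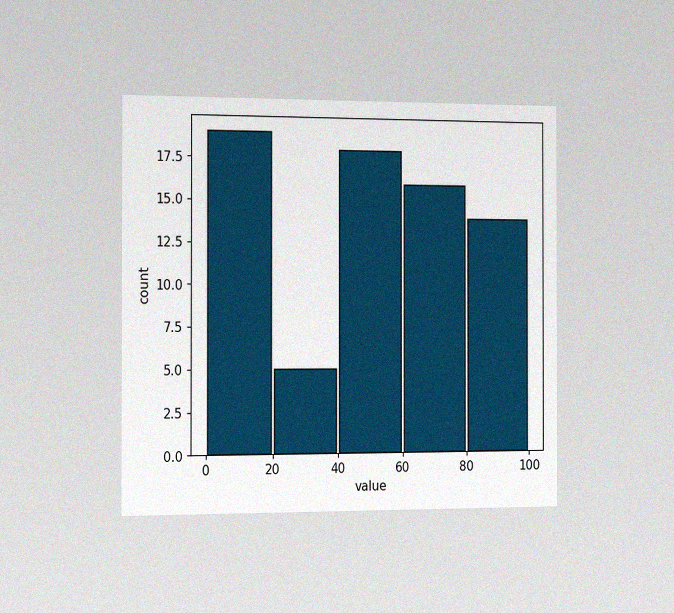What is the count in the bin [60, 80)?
16

The chart is viewed slightly from the left, with some photo noise. The [60, 80) bin has height 16.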